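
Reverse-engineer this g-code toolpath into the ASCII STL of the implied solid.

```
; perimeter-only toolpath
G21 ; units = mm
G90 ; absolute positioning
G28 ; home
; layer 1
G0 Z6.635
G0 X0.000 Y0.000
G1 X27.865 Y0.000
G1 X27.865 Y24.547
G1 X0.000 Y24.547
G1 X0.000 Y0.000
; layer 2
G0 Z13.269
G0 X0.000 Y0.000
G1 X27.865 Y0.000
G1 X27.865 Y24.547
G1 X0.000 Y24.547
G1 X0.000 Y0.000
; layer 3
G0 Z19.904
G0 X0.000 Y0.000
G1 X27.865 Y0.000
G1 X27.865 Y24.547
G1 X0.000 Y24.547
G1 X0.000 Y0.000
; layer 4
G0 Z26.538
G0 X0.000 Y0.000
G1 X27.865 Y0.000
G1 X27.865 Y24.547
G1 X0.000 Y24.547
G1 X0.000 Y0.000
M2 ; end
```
solid part
  facet normal 0.0000 0.0000 -1.0000
    outer loop
      vertex 27.865 24.547 0.000
      vertex 27.865 0.000 0.000
      vertex 0.000 0.000 0.000
    endloop
  endfacet
  facet normal 0.0000 0.0000 -1.0000
    outer loop
      vertex 0.000 24.547 0.000
      vertex 27.865 24.547 0.000
      vertex 0.000 0.000 0.000
    endloop
  endfacet
  facet normal 0.0000 0.0000 1.0000
    outer loop
      vertex 0.000 0.000 26.538
      vertex 27.865 0.000 26.538
      vertex 27.865 24.547 26.538
    endloop
  endfacet
  facet normal 0.0000 0.0000 1.0000
    outer loop
      vertex 0.000 0.000 26.538
      vertex 27.865 24.547 26.538
      vertex 0.000 24.547 26.538
    endloop
  endfacet
  facet normal 0.0000 -1.0000 0.0000
    outer loop
      vertex 0.000 0.000 0.000
      vertex 27.865 0.000 0.000
      vertex 27.865 0.000 26.538
    endloop
  endfacet
  facet normal 0.0000 -1.0000 0.0000
    outer loop
      vertex 0.000 0.000 0.000
      vertex 27.865 0.000 26.538
      vertex 0.000 0.000 26.538
    endloop
  endfacet
  facet normal 0.0000 1.0000 0.0000
    outer loop
      vertex 27.865 24.547 26.538
      vertex 27.865 24.547 0.000
      vertex 0.000 24.547 0.000
    endloop
  endfacet
  facet normal 0.0000 1.0000 0.0000
    outer loop
      vertex 0.000 24.547 26.538
      vertex 27.865 24.547 26.538
      vertex 0.000 24.547 0.000
    endloop
  endfacet
  facet normal -1.0000 0.0000 0.0000
    outer loop
      vertex 0.000 24.547 26.538
      vertex 0.000 24.547 0.000
      vertex 0.000 0.000 0.000
    endloop
  endfacet
  facet normal -1.0000 0.0000 0.0000
    outer loop
      vertex 0.000 0.000 26.538
      vertex 0.000 24.547 26.538
      vertex 0.000 0.000 0.000
    endloop
  endfacet
  facet normal 1.0000 0.0000 0.0000
    outer loop
      vertex 27.865 0.000 0.000
      vertex 27.865 24.547 0.000
      vertex 27.865 24.547 26.538
    endloop
  endfacet
  facet normal 1.0000 0.0000 0.0000
    outer loop
      vertex 27.865 0.000 0.000
      vertex 27.865 24.547 26.538
      vertex 27.865 0.000 26.538
    endloop
  endfacet
endsolid part

The G0 Z moves step by Δz≈6.635 mm. Every layer's G1 loop is the same polygon, so the solid is a straight extrusion of it from z=0 to z≈26.5. Closing with flat bottom and top caps and triangulating gives 12 facets — a rectangular box, roughly 27.9 × 24.5 mm footprint and 26.5 mm tall.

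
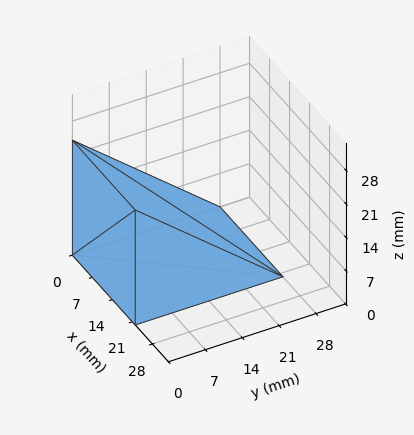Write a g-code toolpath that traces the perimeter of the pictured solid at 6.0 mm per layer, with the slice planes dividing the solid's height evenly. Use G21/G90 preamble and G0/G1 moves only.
Reading the render: the shape is a wedge (ramp): 22 × 28 mm base, rising to 24 mm along the y=0 edge and sloping linearly to z=0 at y=28 (dimensions read to the nearest mm from the axis ticks). For the g-code, the solid's height is divided into equal slices at the stated Δz and each level perimeter traced with G1 moves after a G0 lift.

; perimeter-only toolpath
G21 ; units = mm
G90 ; absolute positioning
G28 ; home
; layer 1
G0 Z6.0
G0 X0.0 Y0.0
G1 X22.0 Y0.0
G1 X22.0 Y21.0
G1 X0.0 Y21.0
G1 X0.0 Y0.0
; layer 2
G0 Z12.0
G0 X0.0 Y0.0
G1 X22.0 Y0.0
G1 X22.0 Y14.0
G1 X0.0 Y14.0
G1 X0.0 Y0.0
; layer 3
G0 Z18.0
G0 X0.0 Y0.0
G1 X22.0 Y0.0
G1 X22.0 Y7.0
G1 X0.0 Y7.0
G1 X0.0 Y0.0
M2 ; end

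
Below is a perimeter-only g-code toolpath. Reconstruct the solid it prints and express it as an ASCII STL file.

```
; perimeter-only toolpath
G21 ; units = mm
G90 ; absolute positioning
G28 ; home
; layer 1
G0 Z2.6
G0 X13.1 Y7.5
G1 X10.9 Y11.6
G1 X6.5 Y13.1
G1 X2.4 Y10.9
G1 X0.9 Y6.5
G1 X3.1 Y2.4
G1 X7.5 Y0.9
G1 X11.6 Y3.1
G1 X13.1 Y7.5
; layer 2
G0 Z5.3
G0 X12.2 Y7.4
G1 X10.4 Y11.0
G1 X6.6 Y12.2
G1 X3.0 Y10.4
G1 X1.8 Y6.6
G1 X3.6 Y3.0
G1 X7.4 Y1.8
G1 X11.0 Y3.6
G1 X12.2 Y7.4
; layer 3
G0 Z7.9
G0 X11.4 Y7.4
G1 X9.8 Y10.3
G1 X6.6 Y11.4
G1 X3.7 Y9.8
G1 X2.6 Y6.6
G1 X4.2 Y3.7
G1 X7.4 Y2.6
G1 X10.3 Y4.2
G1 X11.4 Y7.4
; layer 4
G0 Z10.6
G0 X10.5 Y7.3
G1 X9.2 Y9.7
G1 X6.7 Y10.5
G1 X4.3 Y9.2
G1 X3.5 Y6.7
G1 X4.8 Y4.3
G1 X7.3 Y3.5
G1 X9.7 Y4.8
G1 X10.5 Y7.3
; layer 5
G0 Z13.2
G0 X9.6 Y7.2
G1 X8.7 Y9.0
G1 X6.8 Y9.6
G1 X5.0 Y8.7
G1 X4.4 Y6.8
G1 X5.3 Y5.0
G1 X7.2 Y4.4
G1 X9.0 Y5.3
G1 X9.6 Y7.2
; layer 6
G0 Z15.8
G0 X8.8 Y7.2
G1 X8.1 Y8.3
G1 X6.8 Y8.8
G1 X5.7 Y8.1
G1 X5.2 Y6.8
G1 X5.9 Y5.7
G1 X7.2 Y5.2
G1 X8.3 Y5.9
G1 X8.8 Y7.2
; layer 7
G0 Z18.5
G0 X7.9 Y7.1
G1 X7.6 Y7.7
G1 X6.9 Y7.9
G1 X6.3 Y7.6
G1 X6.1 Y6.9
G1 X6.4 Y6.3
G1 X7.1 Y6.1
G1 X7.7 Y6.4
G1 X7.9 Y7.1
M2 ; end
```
solid part
  facet normal 0.0000 0.0000 -1.0000
    outer loop
      vertex 6.4 14.0 0.0
      vertex 11.5 12.3 0.0
      vertex 14.0 7.6 0.0
    endloop
  endfacet
  facet normal 0.0000 0.0000 -1.0000
    outer loop
      vertex 1.7 11.5 0.0
      vertex 6.4 14.0 0.0
      vertex 14.0 7.6 0.0
    endloop
  endfacet
  facet normal 0.0000 0.0000 -1.0000
    outer loop
      vertex 0.0 6.4 0.0
      vertex 1.7 11.5 0.0
      vertex 14.0 7.6 0.0
    endloop
  endfacet
  facet normal 0.0000 0.0000 -1.0000
    outer loop
      vertex 2.5 1.7 0.0
      vertex 0.0 6.4 0.0
      vertex 14.0 7.6 0.0
    endloop
  endfacet
  facet normal 0.0000 0.0000 -1.0000
    outer loop
      vertex 7.6 0.0 0.0
      vertex 2.5 1.7 0.0
      vertex 14.0 7.6 0.0
    endloop
  endfacet
  facet normal 0.0000 0.0000 -1.0000
    outer loop
      vertex 12.3 2.5 0.0
      vertex 7.6 0.0 0.0
      vertex 14.0 7.6 0.0
    endloop
  endfacet
  facet normal 0.8442 0.4490 0.2928
    outer loop
      vertex 14.0 7.6 0.0
      vertex 11.5 12.3 0.0
      vertex 7.0 7.0 21.1
    endloop
  endfacet
  facet normal 0.3024 0.9072 0.2924
    outer loop
      vertex 11.5 12.3 0.0
      vertex 6.4 14.0 0.0
      vertex 7.0 7.0 21.1
    endloop
  endfacet
  facet normal -0.4490 0.8442 0.2928
    outer loop
      vertex 6.4 14.0 0.0
      vertex 1.7 11.5 0.0
      vertex 7.0 7.0 21.1
    endloop
  endfacet
  facet normal -0.9072 0.3024 0.2924
    outer loop
      vertex 1.7 11.5 0.0
      vertex 0.0 6.4 0.0
      vertex 7.0 7.0 21.1
    endloop
  endfacet
  facet normal -0.8442 -0.4490 0.2928
    outer loop
      vertex 0.0 6.4 0.0
      vertex 2.5 1.7 0.0
      vertex 7.0 7.0 21.1
    endloop
  endfacet
  facet normal -0.3024 -0.9072 0.2924
    outer loop
      vertex 2.5 1.7 0.0
      vertex 7.6 0.0 0.0
      vertex 7.0 7.0 21.1
    endloop
  endfacet
  facet normal 0.4490 -0.8442 0.2928
    outer loop
      vertex 7.6 0.0 0.0
      vertex 12.3 2.5 0.0
      vertex 7.0 7.0 21.1
    endloop
  endfacet
  facet normal 0.9072 -0.3024 0.2924
    outer loop
      vertex 12.3 2.5 0.0
      vertex 14.0 7.6 0.0
      vertex 7.0 7.0 21.1
    endloop
  endfacet
endsolid part

The G0 Z moves step by Δz≈2.6 mm. The G1 loops shrink linearly with z, so the solid tapers from its base footprint up to z≈21.1. Closing with a flat bottom cap and the tapered top and triangulating gives 14 facets — a regular 8-sided pyramid, base circumscribed radius ≈ 7 mm, apex at z ≈ 21.1 mm.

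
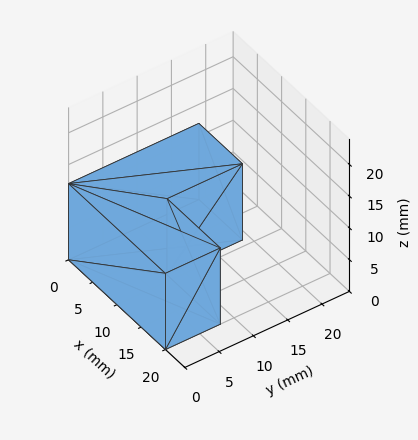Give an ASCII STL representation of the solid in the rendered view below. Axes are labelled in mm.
Reading the render: the shape is an L-shaped prism: outer 20 × 19 mm, arm thicknesses ≈ 8 mm (horizontal) and 9 mm (vertical), extruded 12 mm in z (dimensions read to the nearest mm from the axis ticks). For the STL, each face is triangulated and given an outward normal.

solid part
  facet normal 0.0000 0.0000 -1.0000
    outer loop
      vertex 20.0 8.0 0.0
      vertex 20.0 0.0 0.0
      vertex 0.0 0.0 0.0
    endloop
  endfacet
  facet normal 0.0000 0.0000 -1.0000
    outer loop
      vertex 9.0 8.0 0.0
      vertex 20.0 8.0 0.0
      vertex 0.0 0.0 0.0
    endloop
  endfacet
  facet normal 0.0000 0.0000 -1.0000
    outer loop
      vertex 9.0 19.0 0.0
      vertex 9.0 8.0 0.0
      vertex 0.0 0.0 0.0
    endloop
  endfacet
  facet normal 0.0000 0.0000 -1.0000
    outer loop
      vertex 0.0 19.0 0.0
      vertex 9.0 19.0 0.0
      vertex 0.0 0.0 0.0
    endloop
  endfacet
  facet normal 0.0000 0.0000 1.0000
    outer loop
      vertex 0.0 0.0 12.0
      vertex 20.0 0.0 12.0
      vertex 20.0 8.0 12.0
    endloop
  endfacet
  facet normal 0.0000 0.0000 1.0000
    outer loop
      vertex 0.0 0.0 12.0
      vertex 20.0 8.0 12.0
      vertex 9.0 8.0 12.0
    endloop
  endfacet
  facet normal 0.0000 0.0000 1.0000
    outer loop
      vertex 0.0 0.0 12.0
      vertex 9.0 8.0 12.0
      vertex 9.0 19.0 12.0
    endloop
  endfacet
  facet normal 0.0000 0.0000 1.0000
    outer loop
      vertex 0.0 0.0 12.0
      vertex 9.0 19.0 12.0
      vertex 0.0 19.0 12.0
    endloop
  endfacet
  facet normal 0.0000 -1.0000 0.0000
    outer loop
      vertex 0.0 0.0 0.0
      vertex 20.0 0.0 0.0
      vertex 20.0 0.0 12.0
    endloop
  endfacet
  facet normal 0.0000 -1.0000 0.0000
    outer loop
      vertex 0.0 0.0 0.0
      vertex 20.0 0.0 12.0
      vertex 0.0 0.0 12.0
    endloop
  endfacet
  facet normal 1.0000 0.0000 0.0000
    outer loop
      vertex 20.0 0.0 0.0
      vertex 20.0 8.0 0.0
      vertex 20.0 8.0 12.0
    endloop
  endfacet
  facet normal 1.0000 0.0000 0.0000
    outer loop
      vertex 20.0 0.0 0.0
      vertex 20.0 8.0 12.0
      vertex 20.0 0.0 12.0
    endloop
  endfacet
  facet normal 0.0000 1.0000 0.0000
    outer loop
      vertex 20.0 8.0 0.0
      vertex 9.0 8.0 0.0
      vertex 9.0 8.0 12.0
    endloop
  endfacet
  facet normal 0.0000 1.0000 0.0000
    outer loop
      vertex 20.0 8.0 0.0
      vertex 9.0 8.0 12.0
      vertex 20.0 8.0 12.0
    endloop
  endfacet
  facet normal 1.0000 0.0000 0.0000
    outer loop
      vertex 9.0 8.0 0.0
      vertex 9.0 19.0 0.0
      vertex 9.0 19.0 12.0
    endloop
  endfacet
  facet normal 1.0000 0.0000 0.0000
    outer loop
      vertex 9.0 8.0 0.0
      vertex 9.0 19.0 12.0
      vertex 9.0 8.0 12.0
    endloop
  endfacet
  facet normal 0.0000 1.0000 0.0000
    outer loop
      vertex 9.0 19.0 0.0
      vertex 0.0 19.0 0.0
      vertex 0.0 19.0 12.0
    endloop
  endfacet
  facet normal 0.0000 1.0000 0.0000
    outer loop
      vertex 9.0 19.0 0.0
      vertex 0.0 19.0 12.0
      vertex 9.0 19.0 12.0
    endloop
  endfacet
  facet normal -1.0000 0.0000 0.0000
    outer loop
      vertex 0.0 19.0 0.0
      vertex 0.0 0.0 0.0
      vertex 0.0 0.0 12.0
    endloop
  endfacet
  facet normal -1.0000 0.0000 0.0000
    outer loop
      vertex 0.0 19.0 0.0
      vertex 0.0 0.0 12.0
      vertex 0.0 19.0 12.0
    endloop
  endfacet
endsolid part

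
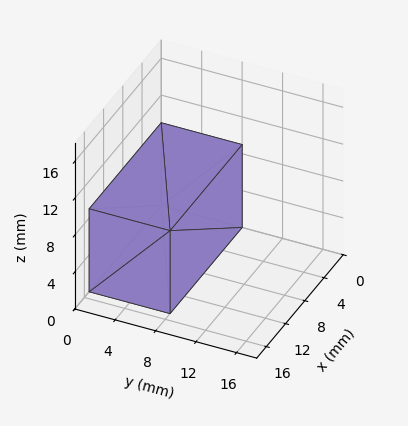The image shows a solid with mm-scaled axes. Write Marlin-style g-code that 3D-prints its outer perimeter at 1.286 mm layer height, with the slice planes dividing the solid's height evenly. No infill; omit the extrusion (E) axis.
Reading the render: the shape is a rectangular box, roughly 15 × 8 mm footprint and 9 mm tall (dimensions read to the nearest mm from the axis ticks). For the g-code, the solid's height is divided into equal slices at the stated Δz and each level perimeter traced with G1 moves after a G0 lift.

; perimeter-only toolpath
G21 ; units = mm
G90 ; absolute positioning
G28 ; home
; layer 1
G0 Z1.286
G0 X0.000 Y0.000
G1 X15.000 Y0.000
G1 X15.000 Y8.000
G1 X0.000 Y8.000
G1 X0.000 Y0.000
; layer 2
G0 Z2.571
G0 X0.000 Y0.000
G1 X15.000 Y0.000
G1 X15.000 Y8.000
G1 X0.000 Y8.000
G1 X0.000 Y0.000
; layer 3
G0 Z3.857
G0 X0.000 Y0.000
G1 X15.000 Y0.000
G1 X15.000 Y8.000
G1 X0.000 Y8.000
G1 X0.000 Y0.000
; layer 4
G0 Z5.143
G0 X0.000 Y0.000
G1 X15.000 Y0.000
G1 X15.000 Y8.000
G1 X0.000 Y8.000
G1 X0.000 Y0.000
; layer 5
G0 Z6.429
G0 X0.000 Y0.000
G1 X15.000 Y0.000
G1 X15.000 Y8.000
G1 X0.000 Y8.000
G1 X0.000 Y0.000
; layer 6
G0 Z7.714
G0 X0.000 Y0.000
G1 X15.000 Y0.000
G1 X15.000 Y8.000
G1 X0.000 Y8.000
G1 X0.000 Y0.000
; layer 7
G0 Z9.000
G0 X0.000 Y0.000
G1 X15.000 Y0.000
G1 X15.000 Y8.000
G1 X0.000 Y8.000
G1 X0.000 Y0.000
M2 ; end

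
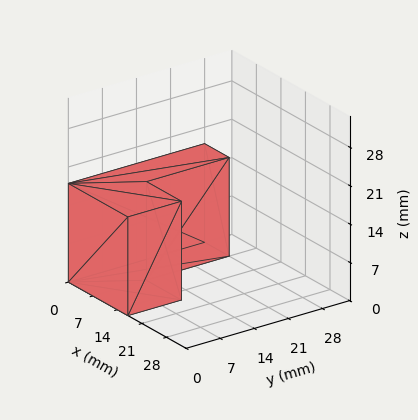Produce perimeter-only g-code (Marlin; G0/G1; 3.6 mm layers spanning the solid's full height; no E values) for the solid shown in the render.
Reading the render: the shape is an L-shaped prism: outer 17 × 28 mm, arm thicknesses ≈ 11 mm (horizontal) and 7 mm (vertical), extruded 18 mm in z (dimensions read to the nearest mm from the axis ticks). For the g-code, the solid's height is divided into equal slices at the stated Δz and each level perimeter traced with G1 moves after a G0 lift.

; perimeter-only toolpath
G21 ; units = mm
G90 ; absolute positioning
G28 ; home
; layer 1
G0 Z3.6
G0 X0.0 Y0.0
G1 X17.0 Y0.0
G1 X17.0 Y11.0
G1 X7.0 Y11.0
G1 X7.0 Y28.0
G1 X0.0 Y28.0
G1 X0.0 Y0.0
; layer 2
G0 Z7.2
G0 X0.0 Y0.0
G1 X17.0 Y0.0
G1 X17.0 Y11.0
G1 X7.0 Y11.0
G1 X7.0 Y28.0
G1 X0.0 Y28.0
G1 X0.0 Y0.0
; layer 3
G0 Z10.8
G0 X0.0 Y0.0
G1 X17.0 Y0.0
G1 X17.0 Y11.0
G1 X7.0 Y11.0
G1 X7.0 Y28.0
G1 X0.0 Y28.0
G1 X0.0 Y0.0
; layer 4
G0 Z14.4
G0 X0.0 Y0.0
G1 X17.0 Y0.0
G1 X17.0 Y11.0
G1 X7.0 Y11.0
G1 X7.0 Y28.0
G1 X0.0 Y28.0
G1 X0.0 Y0.0
; layer 5
G0 Z18.0
G0 X0.0 Y0.0
G1 X17.0 Y0.0
G1 X17.0 Y11.0
G1 X7.0 Y11.0
G1 X7.0 Y28.0
G1 X0.0 Y28.0
G1 X0.0 Y0.0
M2 ; end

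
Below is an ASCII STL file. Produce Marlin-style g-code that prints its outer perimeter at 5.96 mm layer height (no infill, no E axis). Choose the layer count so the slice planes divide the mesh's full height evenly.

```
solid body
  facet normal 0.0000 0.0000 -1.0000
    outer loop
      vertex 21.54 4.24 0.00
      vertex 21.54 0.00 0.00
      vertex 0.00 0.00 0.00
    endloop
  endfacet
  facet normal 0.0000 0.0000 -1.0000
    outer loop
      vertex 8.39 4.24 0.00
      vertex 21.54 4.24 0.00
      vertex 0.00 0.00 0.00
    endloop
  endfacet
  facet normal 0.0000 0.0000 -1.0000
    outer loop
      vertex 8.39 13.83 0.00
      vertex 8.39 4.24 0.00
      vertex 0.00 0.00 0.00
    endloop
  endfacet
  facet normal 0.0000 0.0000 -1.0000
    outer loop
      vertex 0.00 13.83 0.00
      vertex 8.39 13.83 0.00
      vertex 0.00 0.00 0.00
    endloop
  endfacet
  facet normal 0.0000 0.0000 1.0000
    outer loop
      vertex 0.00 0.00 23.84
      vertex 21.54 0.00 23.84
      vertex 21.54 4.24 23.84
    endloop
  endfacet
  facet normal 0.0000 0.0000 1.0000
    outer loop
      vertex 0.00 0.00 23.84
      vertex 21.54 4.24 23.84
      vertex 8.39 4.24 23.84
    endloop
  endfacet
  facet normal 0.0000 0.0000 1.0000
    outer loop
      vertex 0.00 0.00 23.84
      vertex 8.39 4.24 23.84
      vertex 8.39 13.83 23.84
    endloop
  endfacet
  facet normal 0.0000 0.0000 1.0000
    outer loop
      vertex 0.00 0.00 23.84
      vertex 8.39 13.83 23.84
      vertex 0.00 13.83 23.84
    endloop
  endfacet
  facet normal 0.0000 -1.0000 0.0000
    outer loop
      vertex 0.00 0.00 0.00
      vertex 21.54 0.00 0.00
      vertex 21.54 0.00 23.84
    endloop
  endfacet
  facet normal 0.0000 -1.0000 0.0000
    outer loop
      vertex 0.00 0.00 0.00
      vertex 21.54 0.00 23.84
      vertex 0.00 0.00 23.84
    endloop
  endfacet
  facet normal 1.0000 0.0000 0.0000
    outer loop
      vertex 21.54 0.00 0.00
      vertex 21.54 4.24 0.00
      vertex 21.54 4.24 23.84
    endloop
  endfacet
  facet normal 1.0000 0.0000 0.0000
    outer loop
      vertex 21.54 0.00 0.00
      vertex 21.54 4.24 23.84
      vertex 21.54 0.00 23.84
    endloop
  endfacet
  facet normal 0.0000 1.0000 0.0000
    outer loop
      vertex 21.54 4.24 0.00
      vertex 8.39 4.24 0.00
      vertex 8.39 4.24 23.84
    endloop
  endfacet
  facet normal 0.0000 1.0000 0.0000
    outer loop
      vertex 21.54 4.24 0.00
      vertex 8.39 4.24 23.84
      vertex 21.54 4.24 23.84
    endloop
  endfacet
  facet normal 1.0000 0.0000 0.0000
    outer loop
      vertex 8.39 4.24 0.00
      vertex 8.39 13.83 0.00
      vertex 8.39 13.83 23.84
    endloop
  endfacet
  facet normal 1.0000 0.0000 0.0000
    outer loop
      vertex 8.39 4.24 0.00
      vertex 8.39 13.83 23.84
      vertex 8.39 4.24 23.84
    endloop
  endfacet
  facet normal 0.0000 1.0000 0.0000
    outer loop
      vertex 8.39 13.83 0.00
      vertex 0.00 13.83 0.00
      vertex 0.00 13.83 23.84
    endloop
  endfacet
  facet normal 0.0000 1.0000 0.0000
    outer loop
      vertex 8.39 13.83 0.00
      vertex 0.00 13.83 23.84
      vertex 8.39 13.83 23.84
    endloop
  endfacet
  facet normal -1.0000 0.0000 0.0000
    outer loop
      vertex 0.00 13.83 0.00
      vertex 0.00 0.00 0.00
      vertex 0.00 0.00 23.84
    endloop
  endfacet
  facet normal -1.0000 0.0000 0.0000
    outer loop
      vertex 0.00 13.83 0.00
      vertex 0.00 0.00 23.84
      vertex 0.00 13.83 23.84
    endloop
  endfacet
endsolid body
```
; perimeter-only toolpath
G21 ; units = mm
G90 ; absolute positioning
G28 ; home
; layer 1
G0 Z5.96
G0 X0.00 Y0.00
G1 X21.54 Y0.00
G1 X21.54 Y4.24
G1 X8.39 Y4.24
G1 X8.39 Y13.83
G1 X0.00 Y13.83
G1 X0.00 Y0.00
; layer 2
G0 Z11.92
G0 X0.00 Y0.00
G1 X21.54 Y0.00
G1 X21.54 Y4.24
G1 X8.39 Y4.24
G1 X8.39 Y13.83
G1 X0.00 Y13.83
G1 X0.00 Y0.00
; layer 3
G0 Z17.88
G0 X0.00 Y0.00
G1 X21.54 Y0.00
G1 X21.54 Y4.24
G1 X8.39 Y4.24
G1 X8.39 Y13.83
G1 X0.00 Y13.83
G1 X0.00 Y0.00
; layer 4
G0 Z23.84
G0 X0.00 Y0.00
G1 X21.54 Y0.00
G1 X21.54 Y4.24
G1 X8.39 Y4.24
G1 X8.39 Y13.83
G1 X0.00 Y13.83
G1 X0.00 Y0.00
M2 ; end

The solid is an L-shaped prism: outer 21.5 × 13.8 mm, arm thicknesses ≈ 4.24 mm (horizontal) and 8.39 mm (vertical), extruded 23.8 mm in z. Slicing at Δz = 5.96 mm — 4 equal slices spanning the solid's height, so layer i sits at z = i·h/4 — gives 4 non-empty perimeters. Each is a 6-segment closed polygon; G0 lifts to the layer z and rapids to the start vertex, then G1 traces the edges.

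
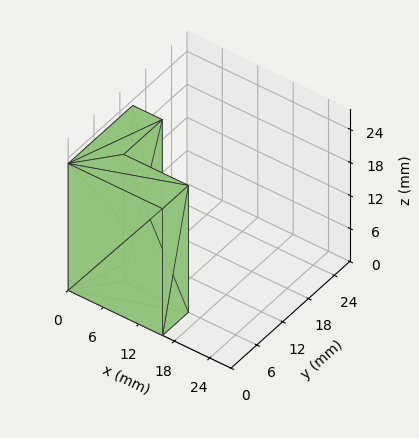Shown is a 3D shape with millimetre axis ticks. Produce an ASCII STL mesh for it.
Reading the render: the shape is an L-shaped prism: outer 16 × 15 mm, arm thicknesses ≈ 6 mm (horizontal) and 5 mm (vertical), extruded 23 mm in z (dimensions read to the nearest mm from the axis ticks). For the STL, each face is triangulated and given an outward normal.

solid part
  facet normal 0.0000 0.0000 -1.0000
    outer loop
      vertex 16.00 6.00 0.00
      vertex 16.00 0.00 0.00
      vertex 0.00 0.00 0.00
    endloop
  endfacet
  facet normal 0.0000 0.0000 -1.0000
    outer loop
      vertex 5.00 6.00 0.00
      vertex 16.00 6.00 0.00
      vertex 0.00 0.00 0.00
    endloop
  endfacet
  facet normal 0.0000 0.0000 -1.0000
    outer loop
      vertex 5.00 15.00 0.00
      vertex 5.00 6.00 0.00
      vertex 0.00 0.00 0.00
    endloop
  endfacet
  facet normal 0.0000 0.0000 -1.0000
    outer loop
      vertex 0.00 15.00 0.00
      vertex 5.00 15.00 0.00
      vertex 0.00 0.00 0.00
    endloop
  endfacet
  facet normal 0.0000 0.0000 1.0000
    outer loop
      vertex 0.00 0.00 23.00
      vertex 16.00 0.00 23.00
      vertex 16.00 6.00 23.00
    endloop
  endfacet
  facet normal 0.0000 0.0000 1.0000
    outer loop
      vertex 0.00 0.00 23.00
      vertex 16.00 6.00 23.00
      vertex 5.00 6.00 23.00
    endloop
  endfacet
  facet normal 0.0000 0.0000 1.0000
    outer loop
      vertex 0.00 0.00 23.00
      vertex 5.00 6.00 23.00
      vertex 5.00 15.00 23.00
    endloop
  endfacet
  facet normal 0.0000 0.0000 1.0000
    outer loop
      vertex 0.00 0.00 23.00
      vertex 5.00 15.00 23.00
      vertex 0.00 15.00 23.00
    endloop
  endfacet
  facet normal 0.0000 -1.0000 0.0000
    outer loop
      vertex 0.00 0.00 0.00
      vertex 16.00 0.00 0.00
      vertex 16.00 0.00 23.00
    endloop
  endfacet
  facet normal 0.0000 -1.0000 0.0000
    outer loop
      vertex 0.00 0.00 0.00
      vertex 16.00 0.00 23.00
      vertex 0.00 0.00 23.00
    endloop
  endfacet
  facet normal 1.0000 0.0000 0.0000
    outer loop
      vertex 16.00 0.00 0.00
      vertex 16.00 6.00 0.00
      vertex 16.00 6.00 23.00
    endloop
  endfacet
  facet normal 1.0000 0.0000 0.0000
    outer loop
      vertex 16.00 0.00 0.00
      vertex 16.00 6.00 23.00
      vertex 16.00 0.00 23.00
    endloop
  endfacet
  facet normal 0.0000 1.0000 0.0000
    outer loop
      vertex 16.00 6.00 0.00
      vertex 5.00 6.00 0.00
      vertex 5.00 6.00 23.00
    endloop
  endfacet
  facet normal 0.0000 1.0000 0.0000
    outer loop
      vertex 16.00 6.00 0.00
      vertex 5.00 6.00 23.00
      vertex 16.00 6.00 23.00
    endloop
  endfacet
  facet normal 1.0000 0.0000 0.0000
    outer loop
      vertex 5.00 6.00 0.00
      vertex 5.00 15.00 0.00
      vertex 5.00 15.00 23.00
    endloop
  endfacet
  facet normal 1.0000 0.0000 0.0000
    outer loop
      vertex 5.00 6.00 0.00
      vertex 5.00 15.00 23.00
      vertex 5.00 6.00 23.00
    endloop
  endfacet
  facet normal 0.0000 1.0000 0.0000
    outer loop
      vertex 5.00 15.00 0.00
      vertex 0.00 15.00 0.00
      vertex 0.00 15.00 23.00
    endloop
  endfacet
  facet normal 0.0000 1.0000 0.0000
    outer loop
      vertex 5.00 15.00 0.00
      vertex 0.00 15.00 23.00
      vertex 5.00 15.00 23.00
    endloop
  endfacet
  facet normal -1.0000 0.0000 0.0000
    outer loop
      vertex 0.00 15.00 0.00
      vertex 0.00 0.00 0.00
      vertex 0.00 0.00 23.00
    endloop
  endfacet
  facet normal -1.0000 0.0000 0.0000
    outer loop
      vertex 0.00 15.00 0.00
      vertex 0.00 0.00 23.00
      vertex 0.00 15.00 23.00
    endloop
  endfacet
endsolid part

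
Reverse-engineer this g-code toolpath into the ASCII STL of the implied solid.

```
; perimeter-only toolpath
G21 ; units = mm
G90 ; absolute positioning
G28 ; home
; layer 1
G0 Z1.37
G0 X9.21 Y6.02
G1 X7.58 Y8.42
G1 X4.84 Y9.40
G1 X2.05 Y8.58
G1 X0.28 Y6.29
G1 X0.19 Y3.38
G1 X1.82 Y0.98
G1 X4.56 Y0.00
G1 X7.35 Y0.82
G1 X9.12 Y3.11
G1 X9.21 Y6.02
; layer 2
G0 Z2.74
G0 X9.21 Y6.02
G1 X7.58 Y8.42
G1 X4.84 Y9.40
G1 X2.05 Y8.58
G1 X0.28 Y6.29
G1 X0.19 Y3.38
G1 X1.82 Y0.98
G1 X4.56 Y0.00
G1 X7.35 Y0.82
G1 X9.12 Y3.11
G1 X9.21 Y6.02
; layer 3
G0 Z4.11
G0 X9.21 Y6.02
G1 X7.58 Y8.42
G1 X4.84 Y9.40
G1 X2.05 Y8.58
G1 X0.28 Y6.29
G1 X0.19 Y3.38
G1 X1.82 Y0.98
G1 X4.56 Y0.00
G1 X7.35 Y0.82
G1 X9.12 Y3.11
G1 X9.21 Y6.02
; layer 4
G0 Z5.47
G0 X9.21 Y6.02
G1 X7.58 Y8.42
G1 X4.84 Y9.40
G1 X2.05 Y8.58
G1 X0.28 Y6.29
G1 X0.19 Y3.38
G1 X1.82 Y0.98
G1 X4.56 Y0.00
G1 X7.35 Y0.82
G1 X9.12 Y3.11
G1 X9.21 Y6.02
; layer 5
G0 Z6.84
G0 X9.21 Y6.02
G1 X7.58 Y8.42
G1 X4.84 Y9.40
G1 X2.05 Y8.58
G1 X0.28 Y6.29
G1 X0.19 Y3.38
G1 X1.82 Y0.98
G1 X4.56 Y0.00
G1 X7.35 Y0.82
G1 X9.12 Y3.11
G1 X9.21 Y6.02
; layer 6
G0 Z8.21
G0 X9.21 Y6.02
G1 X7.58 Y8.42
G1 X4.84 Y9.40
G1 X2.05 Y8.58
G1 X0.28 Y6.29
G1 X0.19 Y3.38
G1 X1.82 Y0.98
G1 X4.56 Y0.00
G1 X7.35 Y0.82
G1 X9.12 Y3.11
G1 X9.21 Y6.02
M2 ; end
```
solid part
  facet normal 0.0000 0.0000 -1.0000
    outer loop
      vertex 4.84 9.40 0.00
      vertex 7.58 8.42 0.00
      vertex 9.21 6.02 0.00
    endloop
  endfacet
  facet normal 0.0000 0.0000 -1.0000
    outer loop
      vertex 2.05 8.58 0.00
      vertex 4.84 9.40 0.00
      vertex 9.21 6.02 0.00
    endloop
  endfacet
  facet normal 0.0000 0.0000 -1.0000
    outer loop
      vertex 0.28 6.29 0.00
      vertex 2.05 8.58 0.00
      vertex 9.21 6.02 0.00
    endloop
  endfacet
  facet normal 0.0000 0.0000 -1.0000
    outer loop
      vertex 0.19 3.38 0.00
      vertex 0.28 6.29 0.00
      vertex 9.21 6.02 0.00
    endloop
  endfacet
  facet normal 0.0000 0.0000 -1.0000
    outer loop
      vertex 1.82 0.98 0.00
      vertex 0.19 3.38 0.00
      vertex 9.21 6.02 0.00
    endloop
  endfacet
  facet normal 0.0000 0.0000 -1.0000
    outer loop
      vertex 4.56 0.00 0.00
      vertex 1.82 0.98 0.00
      vertex 9.21 6.02 0.00
    endloop
  endfacet
  facet normal 0.0000 0.0000 -1.0000
    outer loop
      vertex 7.35 0.82 0.00
      vertex 4.56 0.00 0.00
      vertex 9.21 6.02 0.00
    endloop
  endfacet
  facet normal 0.0000 0.0000 -1.0000
    outer loop
      vertex 9.12 3.11 0.00
      vertex 7.35 0.82 0.00
      vertex 9.21 6.02 0.00
    endloop
  endfacet
  facet normal 0.0000 0.0000 1.0000
    outer loop
      vertex 9.21 6.02 8.21
      vertex 7.58 8.42 8.21
      vertex 4.84 9.40 8.21
    endloop
  endfacet
  facet normal 0.0000 0.0000 1.0000
    outer loop
      vertex 9.21 6.02 8.21
      vertex 4.84 9.40 8.21
      vertex 2.05 8.58 8.21
    endloop
  endfacet
  facet normal 0.0000 0.0000 1.0000
    outer loop
      vertex 9.21 6.02 8.21
      vertex 2.05 8.58 8.21
      vertex 0.28 6.29 8.21
    endloop
  endfacet
  facet normal 0.0000 0.0000 1.0000
    outer loop
      vertex 9.21 6.02 8.21
      vertex 0.28 6.29 8.21
      vertex 0.19 3.38 8.21
    endloop
  endfacet
  facet normal 0.0000 0.0000 1.0000
    outer loop
      vertex 9.21 6.02 8.21
      vertex 0.19 3.38 8.21
      vertex 1.82 0.98 8.21
    endloop
  endfacet
  facet normal 0.0000 0.0000 1.0000
    outer loop
      vertex 9.21 6.02 8.21
      vertex 1.82 0.98 8.21
      vertex 4.56 0.00 8.21
    endloop
  endfacet
  facet normal 0.0000 0.0000 1.0000
    outer loop
      vertex 9.21 6.02 8.21
      vertex 4.56 0.00 8.21
      vertex 7.35 0.82 8.21
    endloop
  endfacet
  facet normal 0.0000 0.0000 1.0000
    outer loop
      vertex 9.21 6.02 8.21
      vertex 7.35 0.82 8.21
      vertex 9.12 3.11 8.21
    endloop
  endfacet
  facet normal 0.8272 0.5618 0.0000
    outer loop
      vertex 9.21 6.02 0.00
      vertex 7.58 8.42 0.00
      vertex 7.58 8.42 8.21
    endloop
  endfacet
  facet normal 0.8272 0.5618 0.0000
    outer loop
      vertex 9.21 6.02 0.00
      vertex 7.58 8.42 8.21
      vertex 9.21 6.02 8.21
    endloop
  endfacet
  facet normal 0.3368 0.9416 0.0000
    outer loop
      vertex 7.58 8.42 0.00
      vertex 4.84 9.40 0.00
      vertex 4.84 9.40 8.21
    endloop
  endfacet
  facet normal 0.3368 0.9416 0.0000
    outer loop
      vertex 7.58 8.42 0.00
      vertex 4.84 9.40 8.21
      vertex 7.58 8.42 8.21
    endloop
  endfacet
  facet normal -0.2820 0.9594 0.0000
    outer loop
      vertex 4.84 9.40 0.00
      vertex 2.05 8.58 0.00
      vertex 2.05 8.58 8.21
    endloop
  endfacet
  facet normal -0.2820 0.9594 0.0000
    outer loop
      vertex 4.84 9.40 0.00
      vertex 2.05 8.58 8.21
      vertex 4.84 9.40 8.21
    endloop
  endfacet
  facet normal -0.7912 0.6115 0.0000
    outer loop
      vertex 2.05 8.58 0.00
      vertex 0.28 6.29 0.00
      vertex 0.28 6.29 8.21
    endloop
  endfacet
  facet normal -0.7912 0.6115 0.0000
    outer loop
      vertex 2.05 8.58 0.00
      vertex 0.28 6.29 8.21
      vertex 2.05 8.58 8.21
    endloop
  endfacet
  facet normal -0.9995 0.0309 0.0000
    outer loop
      vertex 0.28 6.29 0.00
      vertex 0.19 3.38 0.00
      vertex 0.19 3.38 8.21
    endloop
  endfacet
  facet normal -0.9995 0.0309 0.0000
    outer loop
      vertex 0.28 6.29 0.00
      vertex 0.19 3.38 8.21
      vertex 0.28 6.29 8.21
    endloop
  endfacet
  facet normal -0.8272 -0.5618 0.0000
    outer loop
      vertex 0.19 3.38 0.00
      vertex 1.82 0.98 0.00
      vertex 1.82 0.98 8.21
    endloop
  endfacet
  facet normal -0.8272 -0.5618 0.0000
    outer loop
      vertex 0.19 3.38 0.00
      vertex 1.82 0.98 8.21
      vertex 0.19 3.38 8.21
    endloop
  endfacet
  facet normal -0.3368 -0.9416 0.0000
    outer loop
      vertex 1.82 0.98 0.00
      vertex 4.56 0.00 0.00
      vertex 4.56 0.00 8.21
    endloop
  endfacet
  facet normal -0.3368 -0.9416 0.0000
    outer loop
      vertex 1.82 0.98 0.00
      vertex 4.56 0.00 8.21
      vertex 1.82 0.98 8.21
    endloop
  endfacet
  facet normal 0.2820 -0.9594 0.0000
    outer loop
      vertex 4.56 0.00 0.00
      vertex 7.35 0.82 0.00
      vertex 7.35 0.82 8.21
    endloop
  endfacet
  facet normal 0.2820 -0.9594 0.0000
    outer loop
      vertex 4.56 0.00 0.00
      vertex 7.35 0.82 8.21
      vertex 4.56 0.00 8.21
    endloop
  endfacet
  facet normal 0.7912 -0.6115 0.0000
    outer loop
      vertex 7.35 0.82 0.00
      vertex 9.12 3.11 0.00
      vertex 9.12 3.11 8.21
    endloop
  endfacet
  facet normal 0.7912 -0.6115 0.0000
    outer loop
      vertex 7.35 0.82 0.00
      vertex 9.12 3.11 8.21
      vertex 7.35 0.82 8.21
    endloop
  endfacet
  facet normal 0.9995 -0.0309 0.0000
    outer loop
      vertex 9.12 3.11 0.00
      vertex 9.21 6.02 0.00
      vertex 9.21 6.02 8.21
    endloop
  endfacet
  facet normal 0.9995 -0.0309 0.0000
    outer loop
      vertex 9.12 3.11 0.00
      vertex 9.21 6.02 8.21
      vertex 9.12 3.11 8.21
    endloop
  endfacet
endsolid part

The G0 Z moves step by Δz≈1.37 mm. Every layer's G1 loop is the same polygon, so the solid is a straight extrusion of it from z=0 to z≈8.21. Closing with flat bottom and top caps and triangulating gives 36 facets — a regular 10-sided prism (a cylinder approximated with 10 flat sides), circumscribed radius ≈ 4.7 mm, height ≈ 8.21 mm.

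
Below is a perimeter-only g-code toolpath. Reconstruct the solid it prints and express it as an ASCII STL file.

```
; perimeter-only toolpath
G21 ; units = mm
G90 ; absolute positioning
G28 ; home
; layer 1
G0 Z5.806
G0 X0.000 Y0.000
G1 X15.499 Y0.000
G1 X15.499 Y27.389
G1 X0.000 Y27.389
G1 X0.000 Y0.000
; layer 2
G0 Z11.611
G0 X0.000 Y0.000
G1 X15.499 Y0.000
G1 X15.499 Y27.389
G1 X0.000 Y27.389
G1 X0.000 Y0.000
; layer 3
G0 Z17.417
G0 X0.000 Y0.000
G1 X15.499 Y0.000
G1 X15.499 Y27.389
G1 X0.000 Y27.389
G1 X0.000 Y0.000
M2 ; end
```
solid part
  facet normal 0.0000 0.0000 -1.0000
    outer loop
      vertex 15.499 27.389 0.000
      vertex 15.499 0.000 0.000
      vertex 0.000 0.000 0.000
    endloop
  endfacet
  facet normal 0.0000 0.0000 -1.0000
    outer loop
      vertex 0.000 27.389 0.000
      vertex 15.499 27.389 0.000
      vertex 0.000 0.000 0.000
    endloop
  endfacet
  facet normal 0.0000 0.0000 1.0000
    outer loop
      vertex 0.000 0.000 17.417
      vertex 15.499 0.000 17.417
      vertex 15.499 27.389 17.417
    endloop
  endfacet
  facet normal 0.0000 0.0000 1.0000
    outer loop
      vertex 0.000 0.000 17.417
      vertex 15.499 27.389 17.417
      vertex 0.000 27.389 17.417
    endloop
  endfacet
  facet normal 0.0000 -1.0000 0.0000
    outer loop
      vertex 0.000 0.000 0.000
      vertex 15.499 0.000 0.000
      vertex 15.499 0.000 17.417
    endloop
  endfacet
  facet normal 0.0000 -1.0000 0.0000
    outer loop
      vertex 0.000 0.000 0.000
      vertex 15.499 0.000 17.417
      vertex 0.000 0.000 17.417
    endloop
  endfacet
  facet normal 0.0000 1.0000 0.0000
    outer loop
      vertex 15.499 27.389 17.417
      vertex 15.499 27.389 0.000
      vertex 0.000 27.389 0.000
    endloop
  endfacet
  facet normal 0.0000 1.0000 0.0000
    outer loop
      vertex 0.000 27.389 17.417
      vertex 15.499 27.389 17.417
      vertex 0.000 27.389 0.000
    endloop
  endfacet
  facet normal -1.0000 0.0000 0.0000
    outer loop
      vertex 0.000 27.389 17.417
      vertex 0.000 27.389 0.000
      vertex 0.000 0.000 0.000
    endloop
  endfacet
  facet normal -1.0000 0.0000 0.0000
    outer loop
      vertex 0.000 0.000 17.417
      vertex 0.000 27.389 17.417
      vertex 0.000 0.000 0.000
    endloop
  endfacet
  facet normal 1.0000 0.0000 0.0000
    outer loop
      vertex 15.499 0.000 0.000
      vertex 15.499 27.389 0.000
      vertex 15.499 27.389 17.417
    endloop
  endfacet
  facet normal 1.0000 0.0000 0.0000
    outer loop
      vertex 15.499 0.000 0.000
      vertex 15.499 27.389 17.417
      vertex 15.499 0.000 17.417
    endloop
  endfacet
endsolid part

The G0 Z moves step by Δz≈5.806 mm. Every layer's G1 loop is the same polygon, so the solid is a straight extrusion of it from z=0 to z≈17.4. Closing with flat bottom and top caps and triangulating gives 12 facets — a rectangular box, roughly 15.5 × 27.4 mm footprint and 17.4 mm tall.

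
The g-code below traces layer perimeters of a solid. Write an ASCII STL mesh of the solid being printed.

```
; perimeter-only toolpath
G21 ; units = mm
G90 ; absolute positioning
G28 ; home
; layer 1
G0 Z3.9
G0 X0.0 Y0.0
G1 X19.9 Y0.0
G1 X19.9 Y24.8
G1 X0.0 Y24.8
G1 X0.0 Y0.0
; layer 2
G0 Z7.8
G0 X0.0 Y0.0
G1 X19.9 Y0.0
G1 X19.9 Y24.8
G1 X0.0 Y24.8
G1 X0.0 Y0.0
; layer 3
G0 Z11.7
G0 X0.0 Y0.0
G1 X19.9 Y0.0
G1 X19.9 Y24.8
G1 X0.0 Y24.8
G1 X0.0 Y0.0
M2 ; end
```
solid part
  facet normal 0.0000 0.0000 -1.0000
    outer loop
      vertex 19.9 24.8 0.0
      vertex 19.9 0.0 0.0
      vertex 0.0 0.0 0.0
    endloop
  endfacet
  facet normal 0.0000 0.0000 -1.0000
    outer loop
      vertex 0.0 24.8 0.0
      vertex 19.9 24.8 0.0
      vertex 0.0 0.0 0.0
    endloop
  endfacet
  facet normal 0.0000 0.0000 1.0000
    outer loop
      vertex 0.0 0.0 11.7
      vertex 19.9 0.0 11.7
      vertex 19.9 24.8 11.7
    endloop
  endfacet
  facet normal 0.0000 0.0000 1.0000
    outer loop
      vertex 0.0 0.0 11.7
      vertex 19.9 24.8 11.7
      vertex 0.0 24.8 11.7
    endloop
  endfacet
  facet normal 0.0000 -1.0000 0.0000
    outer loop
      vertex 0.0 0.0 0.0
      vertex 19.9 0.0 0.0
      vertex 19.9 0.0 11.7
    endloop
  endfacet
  facet normal 0.0000 -1.0000 0.0000
    outer loop
      vertex 0.0 0.0 0.0
      vertex 19.9 0.0 11.7
      vertex 0.0 0.0 11.7
    endloop
  endfacet
  facet normal 0.0000 1.0000 0.0000
    outer loop
      vertex 19.9 24.8 11.7
      vertex 19.9 24.8 0.0
      vertex 0.0 24.8 0.0
    endloop
  endfacet
  facet normal 0.0000 1.0000 0.0000
    outer loop
      vertex 0.0 24.8 11.7
      vertex 19.9 24.8 11.7
      vertex 0.0 24.8 0.0
    endloop
  endfacet
  facet normal -1.0000 0.0000 0.0000
    outer loop
      vertex 0.0 24.8 11.7
      vertex 0.0 24.8 0.0
      vertex 0.0 0.0 0.0
    endloop
  endfacet
  facet normal -1.0000 0.0000 0.0000
    outer loop
      vertex 0.0 0.0 11.7
      vertex 0.0 24.8 11.7
      vertex 0.0 0.0 0.0
    endloop
  endfacet
  facet normal 1.0000 0.0000 0.0000
    outer loop
      vertex 19.9 0.0 0.0
      vertex 19.9 24.8 0.0
      vertex 19.9 24.8 11.7
    endloop
  endfacet
  facet normal 1.0000 0.0000 0.0000
    outer loop
      vertex 19.9 0.0 0.0
      vertex 19.9 24.8 11.7
      vertex 19.9 0.0 11.7
    endloop
  endfacet
endsolid part

The G0 Z moves step by Δz≈3.9 mm. Every layer's G1 loop is the same polygon, so the solid is a straight extrusion of it from z=0 to z≈11.7. Closing with flat bottom and top caps and triangulating gives 12 facets — a rectangular box, roughly 19.9 × 24.8 mm footprint and 11.7 mm tall.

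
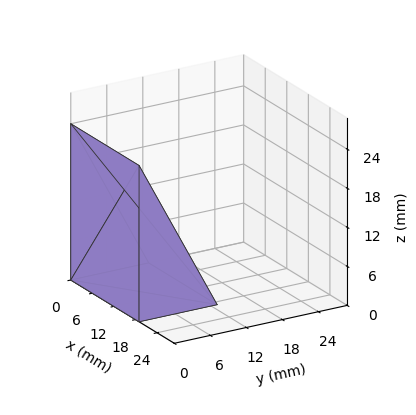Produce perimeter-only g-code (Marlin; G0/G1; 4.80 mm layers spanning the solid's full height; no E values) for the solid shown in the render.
Reading the render: the shape is a wedge (ramp): 19 × 13 mm base, rising to 24 mm along the y=0 edge and sloping linearly to z=0 at y=13 (dimensions read to the nearest mm from the axis ticks). For the g-code, the solid's height is divided into equal slices at the stated Δz and each level perimeter traced with G1 moves after a G0 lift.

; perimeter-only toolpath
G21 ; units = mm
G90 ; absolute positioning
G28 ; home
; layer 1
G0 Z4.80
G0 X0.00 Y0.00
G1 X19.00 Y0.00
G1 X19.00 Y10.40
G1 X0.00 Y10.40
G1 X0.00 Y0.00
; layer 2
G0 Z9.60
G0 X0.00 Y0.00
G1 X19.00 Y0.00
G1 X19.00 Y7.80
G1 X0.00 Y7.80
G1 X0.00 Y0.00
; layer 3
G0 Z14.40
G0 X0.00 Y0.00
G1 X19.00 Y0.00
G1 X19.00 Y5.20
G1 X0.00 Y5.20
G1 X0.00 Y0.00
; layer 4
G0 Z19.20
G0 X0.00 Y0.00
G1 X19.00 Y0.00
G1 X19.00 Y2.60
G1 X0.00 Y2.60
G1 X0.00 Y0.00
M2 ; end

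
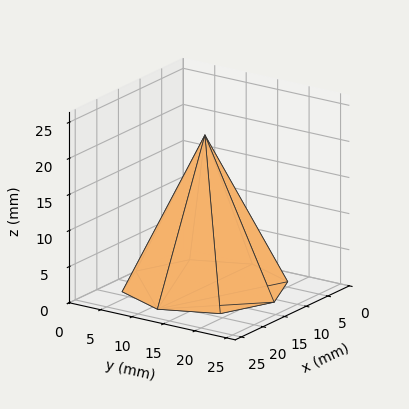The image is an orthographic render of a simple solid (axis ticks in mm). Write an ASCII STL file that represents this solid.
Reading the render: the shape is a regular 8-sided pyramid, base circumscribed radius ≈ 11 mm, apex at z ≈ 21 mm (dimensions read to the nearest mm from the axis ticks). For the STL, each face is triangulated and given an outward normal.

solid part
  facet normal 0.0000 0.0000 -1.0000
    outer loop
      vertex 11.0 22.0 0.0
      vertex 18.8 18.8 0.0
      vertex 22.0 11.0 0.0
    endloop
  endfacet
  facet normal 0.0000 0.0000 -1.0000
    outer loop
      vertex 3.2 18.8 0.0
      vertex 11.0 22.0 0.0
      vertex 22.0 11.0 0.0
    endloop
  endfacet
  facet normal 0.0000 0.0000 -1.0000
    outer loop
      vertex 0.0 11.0 0.0
      vertex 3.2 18.8 0.0
      vertex 22.0 11.0 0.0
    endloop
  endfacet
  facet normal 0.0000 0.0000 -1.0000
    outer loop
      vertex 3.2 3.2 0.0
      vertex 0.0 11.0 0.0
      vertex 22.0 11.0 0.0
    endloop
  endfacet
  facet normal 0.0000 0.0000 -1.0000
    outer loop
      vertex 11.0 0.0 0.0
      vertex 3.2 3.2 0.0
      vertex 22.0 11.0 0.0
    endloop
  endfacet
  facet normal 0.0000 0.0000 -1.0000
    outer loop
      vertex 18.8 3.2 0.0
      vertex 11.0 0.0 0.0
      vertex 22.0 11.0 0.0
    endloop
  endfacet
  facet normal 0.8326 0.3416 0.4361
    outer loop
      vertex 22.0 11.0 0.0
      vertex 18.8 18.8 0.0
      vertex 11.0 11.0 21.0
    endloop
  endfacet
  facet normal 0.3416 0.8326 0.4361
    outer loop
      vertex 18.8 18.8 0.0
      vertex 11.0 22.0 0.0
      vertex 11.0 11.0 21.0
    endloop
  endfacet
  facet normal -0.3416 0.8326 0.4361
    outer loop
      vertex 11.0 22.0 0.0
      vertex 3.2 18.8 0.0
      vertex 11.0 11.0 21.0
    endloop
  endfacet
  facet normal -0.8326 0.3416 0.4361
    outer loop
      vertex 3.2 18.8 0.0
      vertex 0.0 11.0 0.0
      vertex 11.0 11.0 21.0
    endloop
  endfacet
  facet normal -0.8326 -0.3416 0.4361
    outer loop
      vertex 0.0 11.0 0.0
      vertex 3.2 3.2 0.0
      vertex 11.0 11.0 21.0
    endloop
  endfacet
  facet normal -0.3416 -0.8326 0.4361
    outer loop
      vertex 3.2 3.2 0.0
      vertex 11.0 0.0 0.0
      vertex 11.0 11.0 21.0
    endloop
  endfacet
  facet normal 0.3416 -0.8326 0.4361
    outer loop
      vertex 11.0 0.0 0.0
      vertex 18.8 3.2 0.0
      vertex 11.0 11.0 21.0
    endloop
  endfacet
  facet normal 0.8326 -0.3416 0.4361
    outer loop
      vertex 18.8 3.2 0.0
      vertex 22.0 11.0 0.0
      vertex 11.0 11.0 21.0
    endloop
  endfacet
endsolid part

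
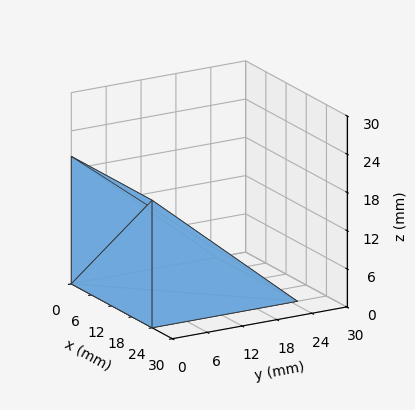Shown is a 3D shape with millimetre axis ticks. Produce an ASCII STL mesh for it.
Reading the render: the shape is a wedge (ramp): 24 × 25 mm base, rising to 20 mm along the y=0 edge and sloping linearly to z=0 at y=25 (dimensions read to the nearest mm from the axis ticks). For the STL, each face is triangulated and given an outward normal.

solid part
  facet normal 0.0000 0.0000 -1.0000
    outer loop
      vertex 24.00 25.00 0.00
      vertex 24.00 0.00 0.00
      vertex 0.00 0.00 0.00
    endloop
  endfacet
  facet normal 0.0000 0.0000 -1.0000
    outer loop
      vertex 0.00 25.00 0.00
      vertex 24.00 25.00 0.00
      vertex 0.00 0.00 0.00
    endloop
  endfacet
  facet normal 0.0000 -1.0000 0.0000
    outer loop
      vertex 0.00 0.00 0.00
      vertex 24.00 0.00 0.00
      vertex 24.00 0.00 20.00
    endloop
  endfacet
  facet normal 0.0000 -1.0000 0.0000
    outer loop
      vertex 0.00 0.00 0.00
      vertex 24.00 0.00 20.00
      vertex 0.00 0.00 20.00
    endloop
  endfacet
  facet normal 0.0000 0.6247 0.7809
    outer loop
      vertex 0.00 0.00 20.00
      vertex 24.00 0.00 20.00
      vertex 24.00 25.00 0.00
    endloop
  endfacet
  facet normal 0.0000 0.6247 0.7809
    outer loop
      vertex 0.00 0.00 20.00
      vertex 24.00 25.00 0.00
      vertex 0.00 25.00 0.00
    endloop
  endfacet
  facet normal -1.0000 0.0000 0.0000
    outer loop
      vertex 0.00 0.00 20.00
      vertex 0.00 25.00 0.00
      vertex 0.00 0.00 0.00
    endloop
  endfacet
  facet normal 1.0000 0.0000 0.0000
    outer loop
      vertex 24.00 0.00 0.00
      vertex 24.00 25.00 0.00
      vertex 24.00 0.00 20.00
    endloop
  endfacet
endsolid part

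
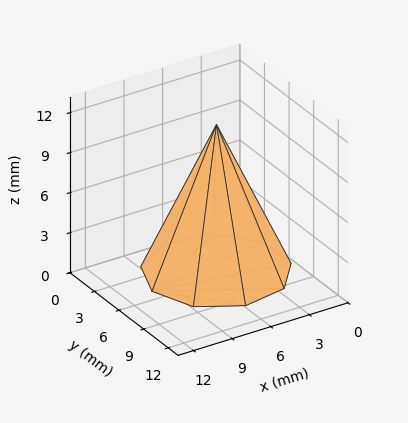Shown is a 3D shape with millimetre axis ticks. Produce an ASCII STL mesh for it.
Reading the render: the shape is a regular 9-sided pyramid, base circumscribed radius ≈ 5 mm, apex at z ≈ 11 mm (dimensions read to the nearest mm from the axis ticks). For the STL, each face is triangulated and given an outward normal.

solid part
  facet normal 0.0000 0.0000 -1.0000
    outer loop
      vertex 5.87 9.92 0.00
      vertex 8.83 8.21 0.00
      vertex 10.00 5.00 0.00
    endloop
  endfacet
  facet normal 0.0000 0.0000 -1.0000
    outer loop
      vertex 2.50 9.33 0.00
      vertex 5.87 9.92 0.00
      vertex 10.00 5.00 0.00
    endloop
  endfacet
  facet normal 0.0000 0.0000 -1.0000
    outer loop
      vertex 0.30 6.71 0.00
      vertex 2.50 9.33 0.00
      vertex 10.00 5.00 0.00
    endloop
  endfacet
  facet normal 0.0000 0.0000 -1.0000
    outer loop
      vertex 0.30 3.29 0.00
      vertex 0.30 6.71 0.00
      vertex 10.00 5.00 0.00
    endloop
  endfacet
  facet normal 0.0000 0.0000 -1.0000
    outer loop
      vertex 2.50 0.67 0.00
      vertex 0.30 3.29 0.00
      vertex 10.00 5.00 0.00
    endloop
  endfacet
  facet normal 0.0000 0.0000 -1.0000
    outer loop
      vertex 5.87 0.08 0.00
      vertex 2.50 0.67 0.00
      vertex 10.00 5.00 0.00
    endloop
  endfacet
  facet normal 0.0000 0.0000 -1.0000
    outer loop
      vertex 8.83 1.79 0.00
      vertex 5.87 0.08 0.00
      vertex 10.00 5.00 0.00
    endloop
  endfacet
  facet normal 0.8640 0.3149 0.3927
    outer loop
      vertex 10.00 5.00 0.00
      vertex 8.83 8.21 0.00
      vertex 5.00 5.00 11.00
    endloop
  endfacet
  facet normal 0.4601 0.7964 0.3926
    outer loop
      vertex 8.83 8.21 0.00
      vertex 5.87 9.92 0.00
      vertex 5.00 5.00 11.00
    endloop
  endfacet
  facet normal -0.1586 0.9059 0.3926
    outer loop
      vertex 5.87 9.92 0.00
      vertex 2.50 9.33 0.00
      vertex 5.00 5.00 11.00
    endloop
  endfacet
  facet normal -0.7043 0.5914 0.3928
    outer loop
      vertex 2.50 9.33 0.00
      vertex 0.30 6.71 0.00
      vertex 5.00 5.00 11.00
    endloop
  endfacet
  facet normal -0.9196 0.0000 0.3929
    outer loop
      vertex 0.30 6.71 0.00
      vertex 0.30 3.29 0.00
      vertex 5.00 5.00 11.00
    endloop
  endfacet
  facet normal -0.7043 -0.5914 0.3928
    outer loop
      vertex 0.30 3.29 0.00
      vertex 2.50 0.67 0.00
      vertex 5.00 5.00 11.00
    endloop
  endfacet
  facet normal -0.1586 -0.9059 0.3926
    outer loop
      vertex 2.50 0.67 0.00
      vertex 5.87 0.08 0.00
      vertex 5.00 5.00 11.00
    endloop
  endfacet
  facet normal 0.4601 -0.7964 0.3926
    outer loop
      vertex 5.87 0.08 0.00
      vertex 8.83 1.79 0.00
      vertex 5.00 5.00 11.00
    endloop
  endfacet
  facet normal 0.8640 -0.3149 0.3927
    outer loop
      vertex 8.83 1.79 0.00
      vertex 10.00 5.00 0.00
      vertex 5.00 5.00 11.00
    endloop
  endfacet
endsolid part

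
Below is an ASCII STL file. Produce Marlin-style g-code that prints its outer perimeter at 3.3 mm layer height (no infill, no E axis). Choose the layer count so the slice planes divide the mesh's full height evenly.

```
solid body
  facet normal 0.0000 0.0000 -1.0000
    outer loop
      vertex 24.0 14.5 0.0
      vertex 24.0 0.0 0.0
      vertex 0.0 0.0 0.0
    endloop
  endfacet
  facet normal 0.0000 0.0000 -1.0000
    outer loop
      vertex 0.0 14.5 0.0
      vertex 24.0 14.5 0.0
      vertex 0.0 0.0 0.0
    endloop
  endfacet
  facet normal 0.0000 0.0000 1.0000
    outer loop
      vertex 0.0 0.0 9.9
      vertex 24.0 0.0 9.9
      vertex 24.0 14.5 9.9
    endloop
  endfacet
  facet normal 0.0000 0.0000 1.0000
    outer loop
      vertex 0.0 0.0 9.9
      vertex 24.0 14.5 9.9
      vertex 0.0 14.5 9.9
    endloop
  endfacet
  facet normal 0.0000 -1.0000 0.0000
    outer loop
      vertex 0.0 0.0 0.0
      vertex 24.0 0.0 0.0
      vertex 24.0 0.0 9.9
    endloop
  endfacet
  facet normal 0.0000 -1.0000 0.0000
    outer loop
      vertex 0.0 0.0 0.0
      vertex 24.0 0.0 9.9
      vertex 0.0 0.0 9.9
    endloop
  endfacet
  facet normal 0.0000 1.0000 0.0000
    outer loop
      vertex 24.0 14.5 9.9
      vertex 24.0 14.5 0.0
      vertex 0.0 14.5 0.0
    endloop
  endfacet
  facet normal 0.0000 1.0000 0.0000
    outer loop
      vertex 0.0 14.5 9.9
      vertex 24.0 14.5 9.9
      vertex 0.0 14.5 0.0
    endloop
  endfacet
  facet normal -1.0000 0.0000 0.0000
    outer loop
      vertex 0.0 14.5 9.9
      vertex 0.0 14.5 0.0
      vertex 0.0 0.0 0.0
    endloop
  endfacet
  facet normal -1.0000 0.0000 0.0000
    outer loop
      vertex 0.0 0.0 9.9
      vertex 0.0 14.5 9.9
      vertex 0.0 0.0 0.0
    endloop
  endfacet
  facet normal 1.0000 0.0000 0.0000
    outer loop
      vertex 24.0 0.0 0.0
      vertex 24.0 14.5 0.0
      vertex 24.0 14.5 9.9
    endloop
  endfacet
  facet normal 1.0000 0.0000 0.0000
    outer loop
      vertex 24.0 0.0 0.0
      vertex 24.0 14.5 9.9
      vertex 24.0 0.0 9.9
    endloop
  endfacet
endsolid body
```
; perimeter-only toolpath
G21 ; units = mm
G90 ; absolute positioning
G28 ; home
; layer 1
G0 Z3.3
G0 X0.0 Y0.0
G1 X24.0 Y0.0
G1 X24.0 Y14.5
G1 X0.0 Y14.5
G1 X0.0 Y0.0
; layer 2
G0 Z6.6
G0 X0.0 Y0.0
G1 X24.0 Y0.0
G1 X24.0 Y14.5
G1 X0.0 Y14.5
G1 X0.0 Y0.0
; layer 3
G0 Z9.9
G0 X0.0 Y0.0
G1 X24.0 Y0.0
G1 X24.0 Y14.5
G1 X0.0 Y14.5
G1 X0.0 Y0.0
M2 ; end

The solid is a rectangular box, roughly 24 × 14.5 mm footprint and 9.9 mm tall. Slicing at Δz = 3.3 mm — 3 equal slices spanning the solid's height, so layer i sits at z = i·h/3 — gives 3 non-empty perimeters. Each is a 4-segment closed polygon; G0 lifts to the layer z and rapids to the start vertex, then G1 traces the edges.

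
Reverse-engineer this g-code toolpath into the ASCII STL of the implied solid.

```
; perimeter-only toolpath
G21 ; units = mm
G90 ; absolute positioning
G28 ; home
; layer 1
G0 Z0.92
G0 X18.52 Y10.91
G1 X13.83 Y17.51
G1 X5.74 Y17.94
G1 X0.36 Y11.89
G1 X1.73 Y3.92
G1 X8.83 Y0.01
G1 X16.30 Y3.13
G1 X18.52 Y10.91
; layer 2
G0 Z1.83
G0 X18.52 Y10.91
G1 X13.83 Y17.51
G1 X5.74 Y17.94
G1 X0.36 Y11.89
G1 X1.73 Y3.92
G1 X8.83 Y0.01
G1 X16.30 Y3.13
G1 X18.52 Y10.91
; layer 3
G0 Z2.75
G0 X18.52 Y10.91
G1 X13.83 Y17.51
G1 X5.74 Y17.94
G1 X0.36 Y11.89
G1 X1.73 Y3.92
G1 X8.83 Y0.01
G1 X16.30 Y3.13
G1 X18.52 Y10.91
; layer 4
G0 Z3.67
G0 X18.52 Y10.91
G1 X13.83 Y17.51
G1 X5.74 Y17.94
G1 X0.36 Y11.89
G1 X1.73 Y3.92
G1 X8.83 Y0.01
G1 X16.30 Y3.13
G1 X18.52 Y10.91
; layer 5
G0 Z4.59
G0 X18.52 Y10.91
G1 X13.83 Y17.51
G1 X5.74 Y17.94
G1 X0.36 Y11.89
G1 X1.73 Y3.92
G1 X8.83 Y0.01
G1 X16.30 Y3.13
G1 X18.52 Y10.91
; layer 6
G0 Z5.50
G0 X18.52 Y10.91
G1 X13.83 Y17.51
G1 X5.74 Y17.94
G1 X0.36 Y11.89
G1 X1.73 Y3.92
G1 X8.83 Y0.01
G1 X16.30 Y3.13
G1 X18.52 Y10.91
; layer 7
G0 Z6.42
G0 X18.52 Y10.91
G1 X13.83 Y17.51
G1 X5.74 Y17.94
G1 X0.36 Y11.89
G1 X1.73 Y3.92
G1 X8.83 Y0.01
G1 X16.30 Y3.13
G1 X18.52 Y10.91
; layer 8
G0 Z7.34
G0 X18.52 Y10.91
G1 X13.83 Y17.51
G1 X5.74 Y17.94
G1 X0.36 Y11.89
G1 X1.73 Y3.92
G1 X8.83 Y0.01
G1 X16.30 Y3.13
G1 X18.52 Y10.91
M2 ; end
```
solid part
  facet normal 0.0000 0.0000 -1.0000
    outer loop
      vertex 5.74 17.94 0.00
      vertex 13.83 17.51 0.00
      vertex 18.52 10.91 0.00
    endloop
  endfacet
  facet normal 0.0000 0.0000 -1.0000
    outer loop
      vertex 0.36 11.89 0.00
      vertex 5.74 17.94 0.00
      vertex 18.52 10.91 0.00
    endloop
  endfacet
  facet normal 0.0000 0.0000 -1.0000
    outer loop
      vertex 1.73 3.92 0.00
      vertex 0.36 11.89 0.00
      vertex 18.52 10.91 0.00
    endloop
  endfacet
  facet normal 0.0000 0.0000 -1.0000
    outer loop
      vertex 8.83 0.01 0.00
      vertex 1.73 3.92 0.00
      vertex 18.52 10.91 0.00
    endloop
  endfacet
  facet normal 0.0000 0.0000 -1.0000
    outer loop
      vertex 16.30 3.13 0.00
      vertex 8.83 0.01 0.00
      vertex 18.52 10.91 0.00
    endloop
  endfacet
  facet normal 0.0000 0.0000 1.0000
    outer loop
      vertex 18.52 10.91 7.34
      vertex 13.83 17.51 7.34
      vertex 5.74 17.94 7.34
    endloop
  endfacet
  facet normal 0.0000 0.0000 1.0000
    outer loop
      vertex 18.52 10.91 7.34
      vertex 5.74 17.94 7.34
      vertex 0.36 11.89 7.34
    endloop
  endfacet
  facet normal 0.0000 0.0000 1.0000
    outer loop
      vertex 18.52 10.91 7.34
      vertex 0.36 11.89 7.34
      vertex 1.73 3.92 7.34
    endloop
  endfacet
  facet normal 0.0000 0.0000 1.0000
    outer loop
      vertex 18.52 10.91 7.34
      vertex 1.73 3.92 7.34
      vertex 8.83 0.01 7.34
    endloop
  endfacet
  facet normal 0.0000 0.0000 1.0000
    outer loop
      vertex 18.52 10.91 7.34
      vertex 8.83 0.01 7.34
      vertex 16.30 3.13 7.34
    endloop
  endfacet
  facet normal 0.8151 0.5793 0.0000
    outer loop
      vertex 18.52 10.91 0.00
      vertex 13.83 17.51 0.00
      vertex 13.83 17.51 7.34
    endloop
  endfacet
  facet normal 0.8151 0.5793 0.0000
    outer loop
      vertex 18.52 10.91 0.00
      vertex 13.83 17.51 7.34
      vertex 18.52 10.91 7.34
    endloop
  endfacet
  facet normal 0.0531 0.9986 0.0000
    outer loop
      vertex 13.83 17.51 0.00
      vertex 5.74 17.94 0.00
      vertex 5.74 17.94 7.34
    endloop
  endfacet
  facet normal 0.0531 0.9986 0.0000
    outer loop
      vertex 13.83 17.51 0.00
      vertex 5.74 17.94 7.34
      vertex 13.83 17.51 7.34
    endloop
  endfacet
  facet normal -0.7473 0.6645 0.0000
    outer loop
      vertex 5.74 17.94 0.00
      vertex 0.36 11.89 0.00
      vertex 0.36 11.89 7.34
    endloop
  endfacet
  facet normal -0.7473 0.6645 0.0000
    outer loop
      vertex 5.74 17.94 0.00
      vertex 0.36 11.89 7.34
      vertex 5.74 17.94 7.34
    endloop
  endfacet
  facet normal -0.9855 -0.1694 0.0000
    outer loop
      vertex 0.36 11.89 0.00
      vertex 1.73 3.92 0.00
      vertex 1.73 3.92 7.34
    endloop
  endfacet
  facet normal -0.9855 -0.1694 0.0000
    outer loop
      vertex 0.36 11.89 0.00
      vertex 1.73 3.92 7.34
      vertex 0.36 11.89 7.34
    endloop
  endfacet
  facet normal -0.4824 -0.8760 0.0000
    outer loop
      vertex 1.73 3.92 0.00
      vertex 8.83 0.01 0.00
      vertex 8.83 0.01 7.34
    endloop
  endfacet
  facet normal -0.4824 -0.8760 0.0000
    outer loop
      vertex 1.73 3.92 0.00
      vertex 8.83 0.01 7.34
      vertex 1.73 3.92 7.34
    endloop
  endfacet
  facet normal 0.3854 -0.9227 0.0000
    outer loop
      vertex 8.83 0.01 0.00
      vertex 16.30 3.13 0.00
      vertex 16.30 3.13 7.34
    endloop
  endfacet
  facet normal 0.3854 -0.9227 0.0000
    outer loop
      vertex 8.83 0.01 0.00
      vertex 16.30 3.13 7.34
      vertex 8.83 0.01 7.34
    endloop
  endfacet
  facet normal 0.9616 -0.2744 0.0000
    outer loop
      vertex 16.30 3.13 0.00
      vertex 18.52 10.91 0.00
      vertex 18.52 10.91 7.34
    endloop
  endfacet
  facet normal 0.9616 -0.2744 0.0000
    outer loop
      vertex 16.30 3.13 0.00
      vertex 18.52 10.91 7.34
      vertex 16.30 3.13 7.34
    endloop
  endfacet
endsolid part

The G0 Z moves step by Δz≈0.92 mm. Every layer's G1 loop is the same polygon, so the solid is a straight extrusion of it from z=0 to z≈7.34. Closing with flat bottom and top caps and triangulating gives 24 facets — a regular 7-sided prism (a cylinder approximated with 7 flat sides), circumscribed radius ≈ 9.33 mm, height ≈ 7.34 mm.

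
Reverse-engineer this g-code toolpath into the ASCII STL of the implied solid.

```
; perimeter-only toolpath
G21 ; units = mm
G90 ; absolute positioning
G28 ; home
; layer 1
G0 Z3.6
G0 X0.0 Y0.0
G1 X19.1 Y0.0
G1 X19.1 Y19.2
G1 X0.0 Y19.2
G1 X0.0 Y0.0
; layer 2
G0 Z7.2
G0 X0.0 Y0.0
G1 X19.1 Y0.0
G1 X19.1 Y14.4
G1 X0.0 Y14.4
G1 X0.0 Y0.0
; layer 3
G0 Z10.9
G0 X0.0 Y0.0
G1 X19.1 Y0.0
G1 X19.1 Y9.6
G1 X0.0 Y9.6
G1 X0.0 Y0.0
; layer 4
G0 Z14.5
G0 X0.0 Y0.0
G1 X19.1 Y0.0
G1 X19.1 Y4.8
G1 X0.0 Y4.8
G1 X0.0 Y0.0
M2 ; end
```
solid part
  facet normal 0.0000 0.0000 -1.0000
    outer loop
      vertex 19.1 24.0 0.0
      vertex 19.1 0.0 0.0
      vertex 0.0 0.0 0.0
    endloop
  endfacet
  facet normal 0.0000 0.0000 -1.0000
    outer loop
      vertex 0.0 24.0 0.0
      vertex 19.1 24.0 0.0
      vertex 0.0 0.0 0.0
    endloop
  endfacet
  facet normal 0.0000 -1.0000 0.0000
    outer loop
      vertex 0.0 0.0 0.0
      vertex 19.1 0.0 0.0
      vertex 19.1 0.0 18.1
    endloop
  endfacet
  facet normal 0.0000 -1.0000 0.0000
    outer loop
      vertex 0.0 0.0 0.0
      vertex 19.1 0.0 18.1
      vertex 0.0 0.0 18.1
    endloop
  endfacet
  facet normal 0.0000 0.6021 0.7984
    outer loop
      vertex 0.0 0.0 18.1
      vertex 19.1 0.0 18.1
      vertex 19.1 24.0 0.0
    endloop
  endfacet
  facet normal 0.0000 0.6021 0.7984
    outer loop
      vertex 0.0 0.0 18.1
      vertex 19.1 24.0 0.0
      vertex 0.0 24.0 0.0
    endloop
  endfacet
  facet normal -1.0000 0.0000 0.0000
    outer loop
      vertex 0.0 0.0 18.1
      vertex 0.0 24.0 0.0
      vertex 0.0 0.0 0.0
    endloop
  endfacet
  facet normal 1.0000 0.0000 0.0000
    outer loop
      vertex 19.1 0.0 0.0
      vertex 19.1 24.0 0.0
      vertex 19.1 0.0 18.1
    endloop
  endfacet
endsolid part

The G0 Z moves step by Δz≈3.6 mm. The G1 loops shrink linearly with z, so the solid tapers from its base footprint up to z≈18.1. Closing with a flat bottom cap and the tapered top and triangulating gives 8 facets — a wedge (ramp): 19.1 × 24 mm base, rising to 18.1 mm along the y=0 edge and sloping linearly to z=0 at y=24.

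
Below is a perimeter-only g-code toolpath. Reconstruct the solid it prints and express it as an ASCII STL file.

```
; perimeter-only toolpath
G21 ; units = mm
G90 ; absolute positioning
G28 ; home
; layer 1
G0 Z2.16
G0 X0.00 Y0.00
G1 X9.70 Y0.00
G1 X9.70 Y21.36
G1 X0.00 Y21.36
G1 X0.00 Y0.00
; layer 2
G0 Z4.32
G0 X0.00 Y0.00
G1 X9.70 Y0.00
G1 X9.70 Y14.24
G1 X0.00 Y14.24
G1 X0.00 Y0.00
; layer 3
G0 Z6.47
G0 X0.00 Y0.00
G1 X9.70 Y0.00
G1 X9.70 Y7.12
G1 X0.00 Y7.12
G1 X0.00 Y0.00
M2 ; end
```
solid part
  facet normal 0.0000 0.0000 -1.0000
    outer loop
      vertex 9.70 28.48 0.00
      vertex 9.70 0.00 0.00
      vertex 0.00 0.00 0.00
    endloop
  endfacet
  facet normal 0.0000 0.0000 -1.0000
    outer loop
      vertex 0.00 28.48 0.00
      vertex 9.70 28.48 0.00
      vertex 0.00 0.00 0.00
    endloop
  endfacet
  facet normal 0.0000 -1.0000 0.0000
    outer loop
      vertex 0.00 0.00 0.00
      vertex 9.70 0.00 0.00
      vertex 9.70 0.00 8.63
    endloop
  endfacet
  facet normal 0.0000 -1.0000 0.0000
    outer loop
      vertex 0.00 0.00 0.00
      vertex 9.70 0.00 8.63
      vertex 0.00 0.00 8.63
    endloop
  endfacet
  facet normal 0.0000 0.2900 0.9570
    outer loop
      vertex 0.00 0.00 8.63
      vertex 9.70 0.00 8.63
      vertex 9.70 28.48 0.00
    endloop
  endfacet
  facet normal 0.0000 0.2900 0.9570
    outer loop
      vertex 0.00 0.00 8.63
      vertex 9.70 28.48 0.00
      vertex 0.00 28.48 0.00
    endloop
  endfacet
  facet normal -1.0000 0.0000 0.0000
    outer loop
      vertex 0.00 0.00 8.63
      vertex 0.00 28.48 0.00
      vertex 0.00 0.00 0.00
    endloop
  endfacet
  facet normal 1.0000 0.0000 0.0000
    outer loop
      vertex 9.70 0.00 0.00
      vertex 9.70 28.48 0.00
      vertex 9.70 0.00 8.63
    endloop
  endfacet
endsolid part

The G0 Z moves step by Δz≈2.16 mm. The G1 loops shrink linearly with z, so the solid tapers from its base footprint up to z≈8.63. Closing with a flat bottom cap and the tapered top and triangulating gives 8 facets — a wedge (ramp): 9.7 × 28.5 mm base, rising to 8.63 mm along the y=0 edge and sloping linearly to z=0 at y=28.5.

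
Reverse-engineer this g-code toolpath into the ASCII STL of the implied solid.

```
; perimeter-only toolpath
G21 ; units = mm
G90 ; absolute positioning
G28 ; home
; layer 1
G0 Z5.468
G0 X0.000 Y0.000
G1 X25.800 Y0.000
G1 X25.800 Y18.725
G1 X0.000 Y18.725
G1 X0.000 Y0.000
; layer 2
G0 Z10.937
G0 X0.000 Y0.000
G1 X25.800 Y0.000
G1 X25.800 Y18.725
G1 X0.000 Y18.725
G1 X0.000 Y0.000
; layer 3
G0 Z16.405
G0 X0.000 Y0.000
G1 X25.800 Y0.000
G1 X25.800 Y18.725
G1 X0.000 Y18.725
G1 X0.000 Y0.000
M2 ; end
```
solid part
  facet normal 0.0000 0.0000 -1.0000
    outer loop
      vertex 25.800 18.725 0.000
      vertex 25.800 0.000 0.000
      vertex 0.000 0.000 0.000
    endloop
  endfacet
  facet normal 0.0000 0.0000 -1.0000
    outer loop
      vertex 0.000 18.725 0.000
      vertex 25.800 18.725 0.000
      vertex 0.000 0.000 0.000
    endloop
  endfacet
  facet normal 0.0000 0.0000 1.0000
    outer loop
      vertex 0.000 0.000 16.405
      vertex 25.800 0.000 16.405
      vertex 25.800 18.725 16.405
    endloop
  endfacet
  facet normal 0.0000 0.0000 1.0000
    outer loop
      vertex 0.000 0.000 16.405
      vertex 25.800 18.725 16.405
      vertex 0.000 18.725 16.405
    endloop
  endfacet
  facet normal 0.0000 -1.0000 0.0000
    outer loop
      vertex 0.000 0.000 0.000
      vertex 25.800 0.000 0.000
      vertex 25.800 0.000 16.405
    endloop
  endfacet
  facet normal 0.0000 -1.0000 0.0000
    outer loop
      vertex 0.000 0.000 0.000
      vertex 25.800 0.000 16.405
      vertex 0.000 0.000 16.405
    endloop
  endfacet
  facet normal 0.0000 1.0000 0.0000
    outer loop
      vertex 25.800 18.725 16.405
      vertex 25.800 18.725 0.000
      vertex 0.000 18.725 0.000
    endloop
  endfacet
  facet normal 0.0000 1.0000 0.0000
    outer loop
      vertex 0.000 18.725 16.405
      vertex 25.800 18.725 16.405
      vertex 0.000 18.725 0.000
    endloop
  endfacet
  facet normal -1.0000 0.0000 0.0000
    outer loop
      vertex 0.000 18.725 16.405
      vertex 0.000 18.725 0.000
      vertex 0.000 0.000 0.000
    endloop
  endfacet
  facet normal -1.0000 0.0000 0.0000
    outer loop
      vertex 0.000 0.000 16.405
      vertex 0.000 18.725 16.405
      vertex 0.000 0.000 0.000
    endloop
  endfacet
  facet normal 1.0000 0.0000 0.0000
    outer loop
      vertex 25.800 0.000 0.000
      vertex 25.800 18.725 0.000
      vertex 25.800 18.725 16.405
    endloop
  endfacet
  facet normal 1.0000 0.0000 0.0000
    outer loop
      vertex 25.800 0.000 0.000
      vertex 25.800 18.725 16.405
      vertex 25.800 0.000 16.405
    endloop
  endfacet
endsolid part

The G0 Z moves step by Δz≈5.468 mm. Every layer's G1 loop is the same polygon, so the solid is a straight extrusion of it from z=0 to z≈16.4. Closing with flat bottom and top caps and triangulating gives 12 facets — a rectangular box, roughly 25.8 × 18.7 mm footprint and 16.4 mm tall.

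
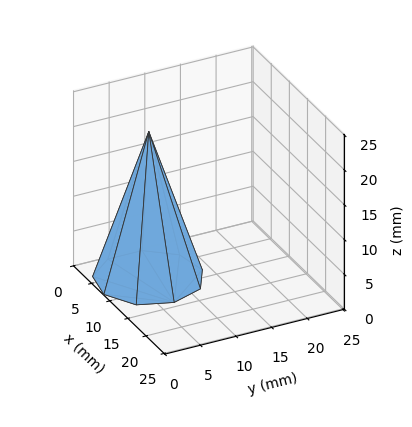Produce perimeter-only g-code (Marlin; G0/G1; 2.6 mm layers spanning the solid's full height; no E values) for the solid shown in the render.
Reading the render: the shape is a regular 9-sided pyramid, base circumscribed radius ≈ 7 mm, apex at z ≈ 21 mm (dimensions read to the nearest mm from the axis ticks). For the g-code, the solid's height is divided into equal slices at the stated Δz and each level perimeter traced with G1 moves after a G0 lift.

; perimeter-only toolpath
G21 ; units = mm
G90 ; absolute positioning
G28 ; home
; layer 1
G0 Z2.6
G0 X13.1 Y7.0
G1 X11.7 Y10.9
G1 X8.0 Y13.0
G1 X3.9 Y12.3
G1 X1.2 Y9.1
G1 X1.2 Y4.9
G1 X3.9 Y1.7
G1 X8.0 Y1.0
G1 X11.7 Y3.1
G1 X13.1 Y7.0
; layer 2
G0 Z5.2
G0 X12.2 Y7.0
G1 X11.1 Y10.4
G1 X7.9 Y12.2
G1 X4.4 Y11.6
G1 X2.0 Y8.8
G1 X2.0 Y5.2
G1 X4.4 Y2.4
G1 X7.9 Y1.8
G1 X11.1 Y3.6
G1 X12.2 Y7.0
; layer 3
G0 Z7.9
G0 X11.4 Y7.0
G1 X10.4 Y9.8
G1 X7.8 Y11.3
G1 X4.8 Y10.8
G1 X2.9 Y8.5
G1 X2.9 Y5.5
G1 X4.8 Y3.2
G1 X7.8 Y2.7
G1 X10.4 Y4.2
G1 X11.4 Y7.0
; layer 4
G0 Z10.5
G0 X10.5 Y7.0
G1 X9.7 Y9.2
G1 X7.6 Y10.4
G1 X5.2 Y10.1
G1 X3.7 Y8.2
G1 X3.7 Y5.8
G1 X5.2 Y4.0
G1 X7.6 Y3.5
G1 X9.7 Y4.8
G1 X10.5 Y7.0
; layer 5
G0 Z13.1
G0 X9.6 Y7.0
G1 X9.0 Y8.7
G1 X7.4 Y9.6
G1 X5.7 Y9.3
G1 X4.5 Y7.9
G1 X4.5 Y6.1
G1 X5.7 Y4.7
G1 X7.4 Y4.4
G1 X9.0 Y5.3
G1 X9.6 Y7.0
; layer 6
G0 Z15.8
G0 X8.8 Y7.0
G1 X8.3 Y8.1
G1 X7.3 Y8.7
G1 X6.1 Y8.5
G1 X5.3 Y7.6
G1 X5.3 Y6.4
G1 X6.1 Y5.5
G1 X7.3 Y5.3
G1 X8.3 Y5.9
G1 X8.8 Y7.0
; layer 7
G0 Z18.4
G0 X7.9 Y7.0
G1 X7.7 Y7.6
G1 X7.2 Y7.9
G1 X6.6 Y7.8
G1 X6.2 Y7.3
G1 X6.2 Y6.7
G1 X6.6 Y6.2
G1 X7.2 Y6.1
G1 X7.7 Y6.4
G1 X7.9 Y7.0
M2 ; end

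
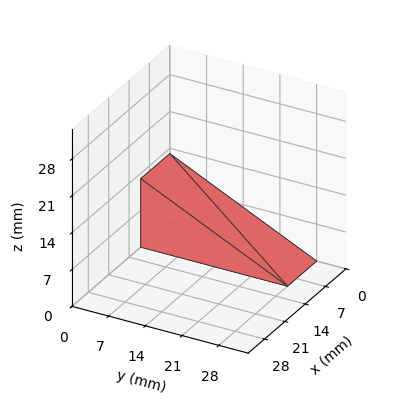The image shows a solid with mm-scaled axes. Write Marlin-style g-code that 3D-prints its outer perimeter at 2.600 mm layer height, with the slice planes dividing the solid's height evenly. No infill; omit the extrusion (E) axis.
Reading the render: the shape is a wedge (ramp): 10 × 28 mm base, rising to 13 mm along the y=0 edge and sloping linearly to z=0 at y=28 (dimensions read to the nearest mm from the axis ticks). For the g-code, the solid's height is divided into equal slices at the stated Δz and each level perimeter traced with G1 moves after a G0 lift.

; perimeter-only toolpath
G21 ; units = mm
G90 ; absolute positioning
G28 ; home
; layer 1
G0 Z2.600
G0 X0.000 Y0.000
G1 X10.000 Y0.000
G1 X10.000 Y22.400
G1 X0.000 Y22.400
G1 X0.000 Y0.000
; layer 2
G0 Z5.200
G0 X0.000 Y0.000
G1 X10.000 Y0.000
G1 X10.000 Y16.800
G1 X0.000 Y16.800
G1 X0.000 Y0.000
; layer 3
G0 Z7.800
G0 X0.000 Y0.000
G1 X10.000 Y0.000
G1 X10.000 Y11.200
G1 X0.000 Y11.200
G1 X0.000 Y0.000
; layer 4
G0 Z10.400
G0 X0.000 Y0.000
G1 X10.000 Y0.000
G1 X10.000 Y5.600
G1 X0.000 Y5.600
G1 X0.000 Y0.000
M2 ; end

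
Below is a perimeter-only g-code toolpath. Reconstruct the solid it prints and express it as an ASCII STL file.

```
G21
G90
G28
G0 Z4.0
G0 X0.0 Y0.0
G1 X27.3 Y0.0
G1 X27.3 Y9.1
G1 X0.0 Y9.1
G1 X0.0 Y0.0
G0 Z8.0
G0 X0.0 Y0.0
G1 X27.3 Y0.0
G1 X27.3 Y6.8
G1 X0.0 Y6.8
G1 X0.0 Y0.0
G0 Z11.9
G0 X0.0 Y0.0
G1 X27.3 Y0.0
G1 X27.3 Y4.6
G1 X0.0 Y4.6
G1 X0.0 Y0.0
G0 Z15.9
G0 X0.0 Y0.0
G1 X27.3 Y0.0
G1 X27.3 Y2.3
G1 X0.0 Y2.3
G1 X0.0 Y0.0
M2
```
solid part
  facet normal 0.0000 0.0000 -1.0000
    outer loop
      vertex 27.3 11.4 0.0
      vertex 27.3 0.0 0.0
      vertex 0.0 0.0 0.0
    endloop
  endfacet
  facet normal 0.0000 0.0000 -1.0000
    outer loop
      vertex 0.0 11.4 0.0
      vertex 27.3 11.4 0.0
      vertex 0.0 0.0 0.0
    endloop
  endfacet
  facet normal 0.0000 -1.0000 0.0000
    outer loop
      vertex 0.0 0.0 0.0
      vertex 27.3 0.0 0.0
      vertex 27.3 0.0 19.9
    endloop
  endfacet
  facet normal 0.0000 -1.0000 0.0000
    outer loop
      vertex 0.0 0.0 0.0
      vertex 27.3 0.0 19.9
      vertex 0.0 0.0 19.9
    endloop
  endfacet
  facet normal 0.0000 0.8677 0.4971
    outer loop
      vertex 0.0 0.0 19.9
      vertex 27.3 0.0 19.9
      vertex 27.3 11.4 0.0
    endloop
  endfacet
  facet normal 0.0000 0.8677 0.4971
    outer loop
      vertex 0.0 0.0 19.9
      vertex 27.3 11.4 0.0
      vertex 0.0 11.4 0.0
    endloop
  endfacet
  facet normal -1.0000 0.0000 0.0000
    outer loop
      vertex 0.0 0.0 19.9
      vertex 0.0 11.4 0.0
      vertex 0.0 0.0 0.0
    endloop
  endfacet
  facet normal 1.0000 0.0000 0.0000
    outer loop
      vertex 27.3 0.0 0.0
      vertex 27.3 11.4 0.0
      vertex 27.3 0.0 19.9
    endloop
  endfacet
endsolid part

The G0 Z moves step by Δz≈4.0 mm. The G1 loops shrink linearly with z, so the solid tapers from its base footprint up to z≈19.9. Closing with a flat bottom cap and the tapered top and triangulating gives 8 facets — a wedge (ramp): 27.3 × 11.4 mm base, rising to 19.9 mm along the y=0 edge and sloping linearly to z=0 at y=11.4.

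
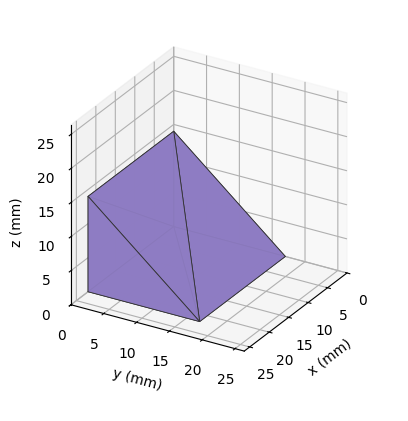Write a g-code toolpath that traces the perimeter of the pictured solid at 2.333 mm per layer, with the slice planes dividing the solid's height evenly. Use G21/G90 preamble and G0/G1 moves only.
Reading the render: the shape is a wedge (ramp): 22 × 17 mm base, rising to 14 mm along the y=0 edge and sloping linearly to z=0 at y=17 (dimensions read to the nearest mm from the axis ticks). For the g-code, the solid's height is divided into equal slices at the stated Δz and each level perimeter traced with G1 moves after a G0 lift.

; perimeter-only toolpath
G21 ; units = mm
G90 ; absolute positioning
G28 ; home
; layer 1
G0 Z2.333
G0 X0.000 Y0.000
G1 X22.000 Y0.000
G1 X22.000 Y14.167
G1 X0.000 Y14.167
G1 X0.000 Y0.000
; layer 2
G0 Z4.667
G0 X0.000 Y0.000
G1 X22.000 Y0.000
G1 X22.000 Y11.333
G1 X0.000 Y11.333
G1 X0.000 Y0.000
; layer 3
G0 Z7.000
G0 X0.000 Y0.000
G1 X22.000 Y0.000
G1 X22.000 Y8.500
G1 X0.000 Y8.500
G1 X0.000 Y0.000
; layer 4
G0 Z9.333
G0 X0.000 Y0.000
G1 X22.000 Y0.000
G1 X22.000 Y5.667
G1 X0.000 Y5.667
G1 X0.000 Y0.000
; layer 5
G0 Z11.667
G0 X0.000 Y0.000
G1 X22.000 Y0.000
G1 X22.000 Y2.833
G1 X0.000 Y2.833
G1 X0.000 Y0.000
M2 ; end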